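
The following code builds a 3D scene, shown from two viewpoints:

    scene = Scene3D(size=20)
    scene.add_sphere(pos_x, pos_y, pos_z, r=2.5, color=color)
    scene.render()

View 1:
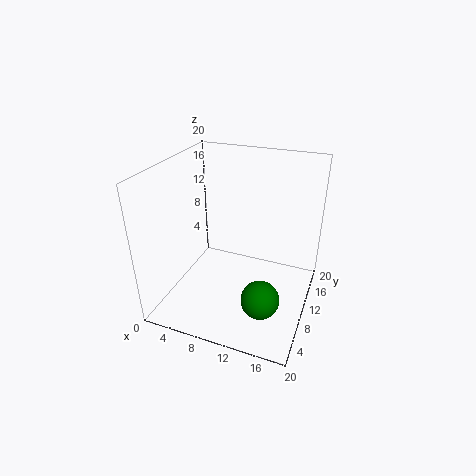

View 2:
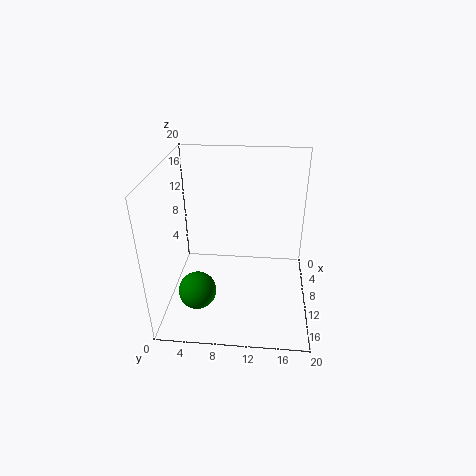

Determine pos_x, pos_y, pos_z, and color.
pos_x = 15; pos_y = 5; pos_z = 4.5; color = 'green'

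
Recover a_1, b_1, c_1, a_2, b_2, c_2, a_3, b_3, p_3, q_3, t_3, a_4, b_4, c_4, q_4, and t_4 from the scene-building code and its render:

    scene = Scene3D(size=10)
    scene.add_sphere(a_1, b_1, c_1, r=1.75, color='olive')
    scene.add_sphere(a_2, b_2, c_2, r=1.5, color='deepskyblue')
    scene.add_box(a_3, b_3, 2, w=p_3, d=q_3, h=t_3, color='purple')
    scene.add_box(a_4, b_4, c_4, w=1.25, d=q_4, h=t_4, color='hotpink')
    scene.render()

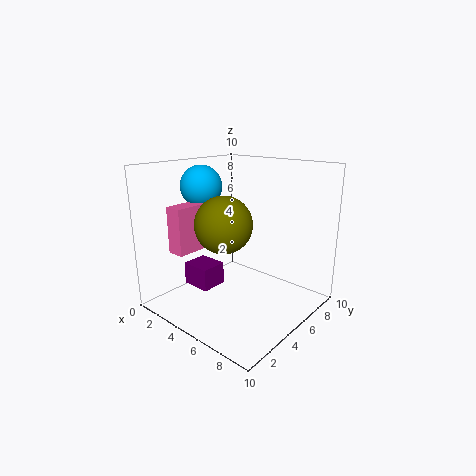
a_1 = 6
b_1 = 2.5
c_1 = 6.75
a_2 = 1.75
b_2 = 4.75
c_2 = 8.25
a_3 = 2.75
b_3 = 2
p_3 = 2
q_3 = 1.75
t_3 = 1.5
a_4 = 1.5
b_4 = 1.75
c_4 = 4
q_4 = 3.5
t_4 = 3.25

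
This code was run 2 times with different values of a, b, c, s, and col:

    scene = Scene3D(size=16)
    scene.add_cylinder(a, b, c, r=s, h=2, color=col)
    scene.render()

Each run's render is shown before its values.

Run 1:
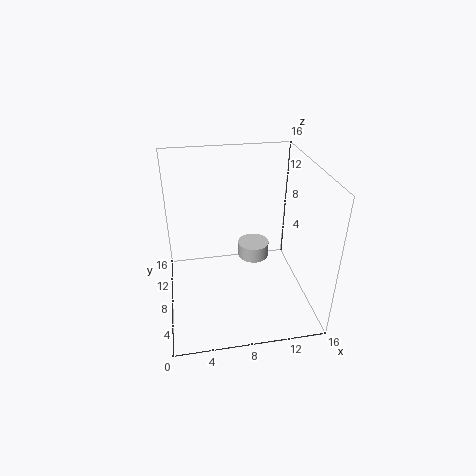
a = 11
b = 13
c = 2
s = 2
col = 'lightgray'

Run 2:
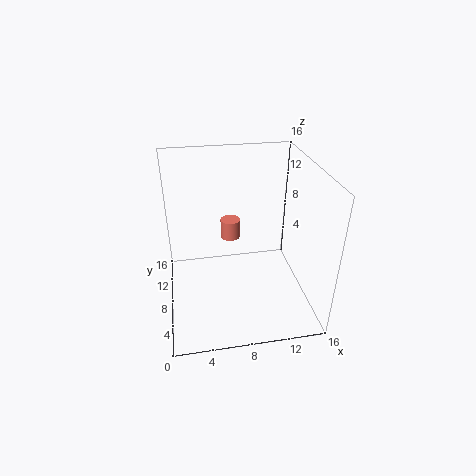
a = 7
b = 7
c = 9
s = 1
col = 'salmon'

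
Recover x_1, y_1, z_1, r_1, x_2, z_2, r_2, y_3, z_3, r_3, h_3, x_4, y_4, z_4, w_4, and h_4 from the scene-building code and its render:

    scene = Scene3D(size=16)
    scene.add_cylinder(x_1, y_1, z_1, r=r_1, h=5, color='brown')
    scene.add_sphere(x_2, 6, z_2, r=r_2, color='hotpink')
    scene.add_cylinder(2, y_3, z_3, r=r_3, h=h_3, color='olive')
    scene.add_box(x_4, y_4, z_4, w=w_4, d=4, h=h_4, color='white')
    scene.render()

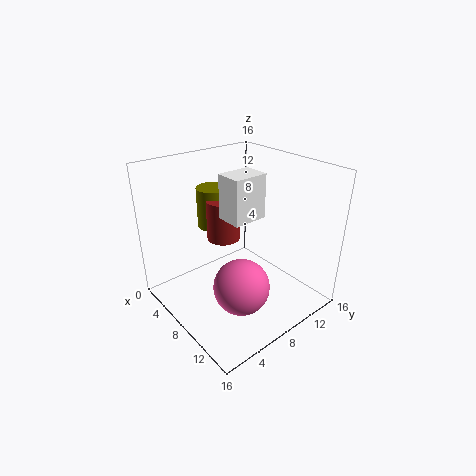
x_1 = 4
y_1 = 9
z_1 = 6
r_1 = 2
x_2 = 11
z_2 = 4
r_2 = 3
y_3 = 9
z_3 = 7
r_3 = 2
h_3 = 5
x_4 = 6
y_4 = 7
z_4 = 10
w_4 = 3
h_4 = 5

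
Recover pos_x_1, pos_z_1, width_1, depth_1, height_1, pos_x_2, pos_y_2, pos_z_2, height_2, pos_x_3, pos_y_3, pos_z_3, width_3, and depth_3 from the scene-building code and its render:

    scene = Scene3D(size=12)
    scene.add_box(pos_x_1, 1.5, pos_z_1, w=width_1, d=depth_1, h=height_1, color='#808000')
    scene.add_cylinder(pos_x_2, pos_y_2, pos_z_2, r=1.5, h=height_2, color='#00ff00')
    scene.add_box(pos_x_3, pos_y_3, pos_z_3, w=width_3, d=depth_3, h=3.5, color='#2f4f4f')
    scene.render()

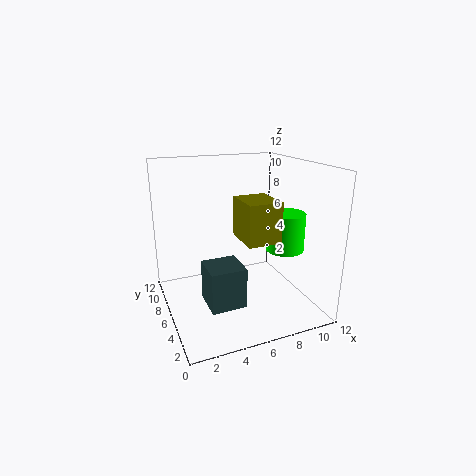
pos_x_1 = 5; pos_z_1 = 7; width_1 = 2.5; depth_1 = 3; height_1 = 3; pos_x_2 = 9; pos_y_2 = 3.5; pos_z_2 = 5.5; height_2 = 3; pos_x_3 = 3; pos_y_3 = 4; pos_z_3 = 0.5; width_3 = 3; depth_3 = 3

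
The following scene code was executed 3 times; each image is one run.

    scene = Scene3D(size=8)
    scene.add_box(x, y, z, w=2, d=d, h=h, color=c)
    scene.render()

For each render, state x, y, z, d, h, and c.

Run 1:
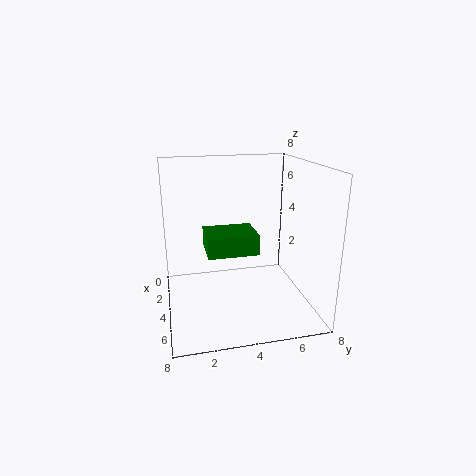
x = 4.5; y = 2; z = 4; d = 2.5; h = 1; c = 'green'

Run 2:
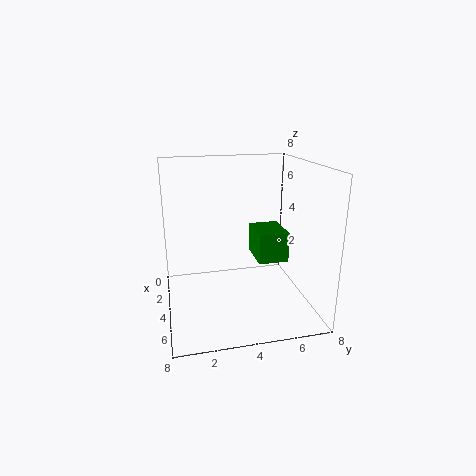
x = 4.5; y = 4.5; z = 3.5; d = 1.5; h = 1.5; c = 'green'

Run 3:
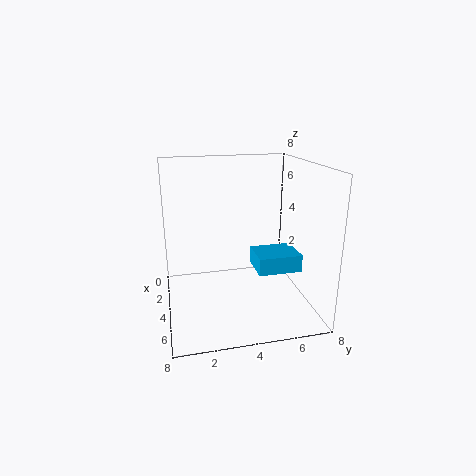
x = 3; y = 5; z = 2; d = 2.5; h = 1; c = 'deepskyblue'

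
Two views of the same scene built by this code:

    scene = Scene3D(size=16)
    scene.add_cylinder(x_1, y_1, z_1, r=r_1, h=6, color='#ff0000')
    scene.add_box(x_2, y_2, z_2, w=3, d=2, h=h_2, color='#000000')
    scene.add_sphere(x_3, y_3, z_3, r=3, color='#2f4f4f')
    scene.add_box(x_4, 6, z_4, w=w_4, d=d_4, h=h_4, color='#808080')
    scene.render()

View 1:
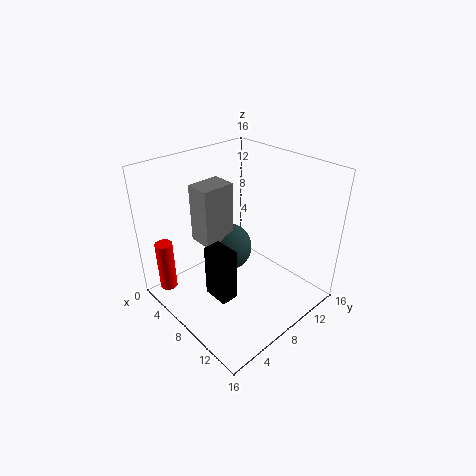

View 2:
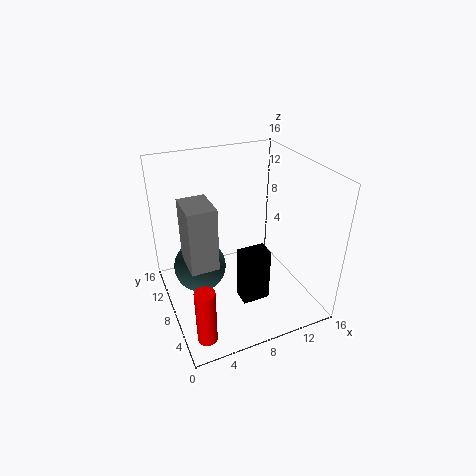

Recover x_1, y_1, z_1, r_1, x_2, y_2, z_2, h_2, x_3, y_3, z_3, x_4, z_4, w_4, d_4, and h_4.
x_1 = 2, y_1 = 2, z_1 = 1, r_1 = 1, x_2 = 7, y_2 = 4, z_2 = 2, h_2 = 6, x_3 = 4, y_3 = 10, z_3 = 4, x_4 = 2, z_4 = 6, w_4 = 3, d_4 = 4, h_4 = 7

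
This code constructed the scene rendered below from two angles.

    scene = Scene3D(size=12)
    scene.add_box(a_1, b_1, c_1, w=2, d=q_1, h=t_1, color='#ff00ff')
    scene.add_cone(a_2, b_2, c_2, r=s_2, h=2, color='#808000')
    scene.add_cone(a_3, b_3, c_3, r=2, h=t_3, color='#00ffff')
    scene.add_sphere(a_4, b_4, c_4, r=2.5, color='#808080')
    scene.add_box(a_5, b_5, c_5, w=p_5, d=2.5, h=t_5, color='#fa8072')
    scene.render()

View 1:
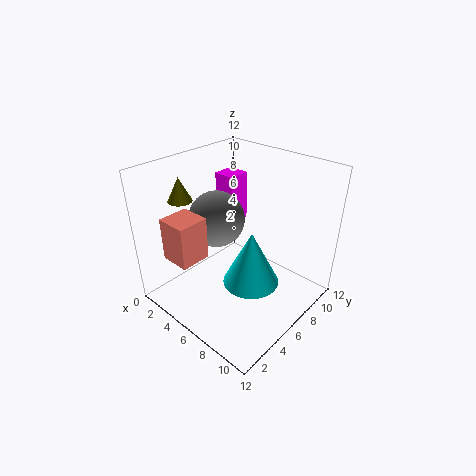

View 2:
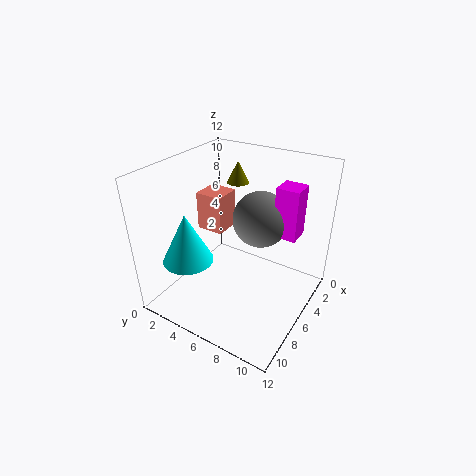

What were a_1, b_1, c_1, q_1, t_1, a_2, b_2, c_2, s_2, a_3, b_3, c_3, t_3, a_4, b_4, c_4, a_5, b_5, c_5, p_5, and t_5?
a_1 = 1.5
b_1 = 8
c_1 = 5.5
q_1 = 2
t_1 = 4.5
a_2 = 2
b_2 = 3.5
c_2 = 9
s_2 = 1
a_3 = 9.5
b_3 = 3.5
c_3 = 5
t_3 = 4
a_4 = 3
b_4 = 6.5
c_4 = 6.5
a_5 = 2.5
b_5 = 1
c_5 = 5
p_5 = 2.5
t_5 = 3.5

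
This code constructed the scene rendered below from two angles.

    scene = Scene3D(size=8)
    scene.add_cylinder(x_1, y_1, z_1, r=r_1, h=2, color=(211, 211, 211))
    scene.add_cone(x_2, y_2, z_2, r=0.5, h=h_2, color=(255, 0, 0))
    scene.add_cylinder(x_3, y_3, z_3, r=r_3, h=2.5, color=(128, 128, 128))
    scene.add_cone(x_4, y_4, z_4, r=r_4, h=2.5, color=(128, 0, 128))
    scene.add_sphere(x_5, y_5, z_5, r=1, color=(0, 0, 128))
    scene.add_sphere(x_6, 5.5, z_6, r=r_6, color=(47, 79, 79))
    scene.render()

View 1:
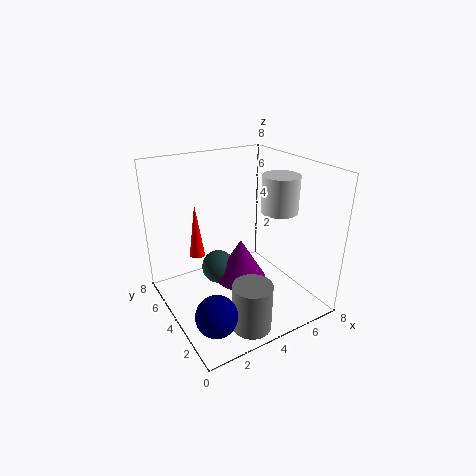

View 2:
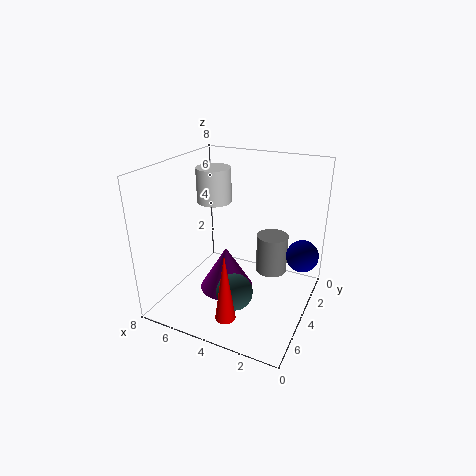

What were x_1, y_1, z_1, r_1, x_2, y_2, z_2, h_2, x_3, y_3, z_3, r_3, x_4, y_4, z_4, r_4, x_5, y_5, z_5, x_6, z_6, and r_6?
x_1 = 6; y_1 = 3; z_1 = 5.5; r_1 = 1; x_2 = 3; y_2 = 7.5; z_2 = 1.5; h_2 = 3.5; x_3 = 3; y_3 = 1; z_3 = 0.5; r_3 = 1; x_4 = 4.5; y_4 = 4.5; z_4 = 1; r_4 = 1.5; x_5 = 1; y_5 = 1; z_5 = 2; x_6 = 3.5; z_6 = 1.5; r_6 = 1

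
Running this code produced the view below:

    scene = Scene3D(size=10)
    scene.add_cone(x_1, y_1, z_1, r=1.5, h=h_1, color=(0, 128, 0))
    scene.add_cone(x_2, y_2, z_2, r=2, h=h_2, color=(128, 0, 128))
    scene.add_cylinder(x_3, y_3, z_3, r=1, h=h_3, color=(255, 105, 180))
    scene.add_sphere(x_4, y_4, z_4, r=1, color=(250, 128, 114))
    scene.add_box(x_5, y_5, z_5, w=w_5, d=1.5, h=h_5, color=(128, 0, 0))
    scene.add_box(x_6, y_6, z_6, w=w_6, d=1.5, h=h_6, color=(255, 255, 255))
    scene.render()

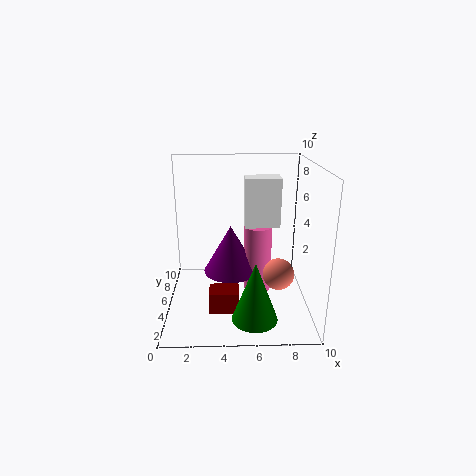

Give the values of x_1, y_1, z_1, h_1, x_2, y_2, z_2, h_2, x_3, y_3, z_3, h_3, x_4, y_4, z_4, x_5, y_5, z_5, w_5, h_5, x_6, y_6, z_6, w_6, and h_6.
x_1 = 6; y_1 = 2; z_1 = 0.5; h_1 = 4; x_2 = 4.5; y_2 = 6; z_2 = 2; h_2 = 3.5; x_3 = 6.5; y_3 = 6; z_3 = 0.5; h_3 = 5; x_4 = 7.5; y_4 = 2.5; z_4 = 3.5; x_5 = 3; y_5 = 2.5; z_5 = 0.5; w_5 = 2; h_5 = 1.5; x_6 = 5.5; y_6 = 5.5; z_6 = 5.5; w_6 = 2.5; h_6 = 3.5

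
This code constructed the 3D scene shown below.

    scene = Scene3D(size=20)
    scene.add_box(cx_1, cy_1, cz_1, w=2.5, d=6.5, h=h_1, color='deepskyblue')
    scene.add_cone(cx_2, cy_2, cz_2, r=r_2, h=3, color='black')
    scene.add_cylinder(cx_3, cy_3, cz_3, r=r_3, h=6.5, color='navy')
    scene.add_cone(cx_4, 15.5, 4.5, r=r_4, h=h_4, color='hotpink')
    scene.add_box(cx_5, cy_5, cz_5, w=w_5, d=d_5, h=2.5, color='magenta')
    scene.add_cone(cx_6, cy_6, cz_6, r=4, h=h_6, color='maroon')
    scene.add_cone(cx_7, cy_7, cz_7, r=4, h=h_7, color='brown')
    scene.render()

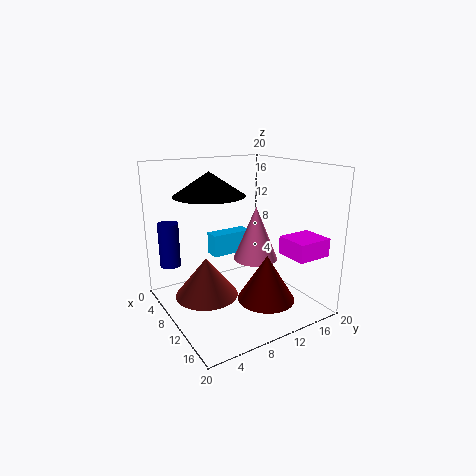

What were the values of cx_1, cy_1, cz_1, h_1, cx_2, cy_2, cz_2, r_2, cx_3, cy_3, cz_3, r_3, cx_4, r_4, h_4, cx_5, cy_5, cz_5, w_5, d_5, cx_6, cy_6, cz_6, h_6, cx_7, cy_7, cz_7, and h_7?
cx_1 = 1.5, cy_1 = 9.5, cz_1 = 5, h_1 = 3.5, cx_2 = 10.5, cy_2 = 5.5, cz_2 = 16.5, r_2 = 4.5, cx_3 = 3, cy_3 = 2.5, cz_3 = 5, r_3 = 1.5, cx_4 = 6.5, r_4 = 3.5, h_4 = 8.5, cx_5 = 13.5, cy_5 = 14.5, cz_5 = 8, w_5 = 4.5, d_5 = 5, cx_6 = 13.5, cy_6 = 12.5, cz_6 = 1.5, h_6 = 6.5, cx_7 = 12, cy_7 = 4, cz_7 = 4, h_7 = 5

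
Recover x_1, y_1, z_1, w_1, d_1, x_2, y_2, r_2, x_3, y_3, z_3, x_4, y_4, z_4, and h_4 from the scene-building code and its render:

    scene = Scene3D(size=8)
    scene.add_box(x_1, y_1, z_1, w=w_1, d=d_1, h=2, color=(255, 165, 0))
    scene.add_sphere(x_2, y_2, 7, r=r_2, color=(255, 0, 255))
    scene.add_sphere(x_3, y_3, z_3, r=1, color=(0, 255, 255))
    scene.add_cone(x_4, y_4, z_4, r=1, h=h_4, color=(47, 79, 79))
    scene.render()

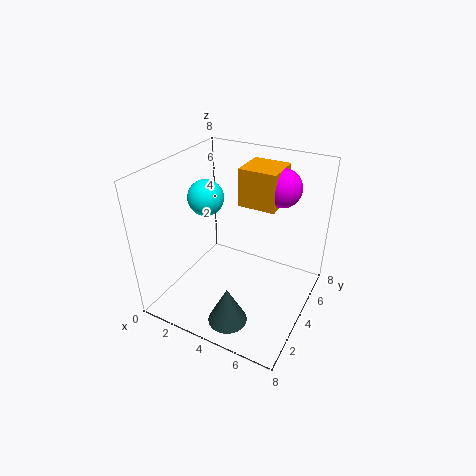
x_1 = 4, y_1 = 4, z_1 = 6, w_1 = 2, d_1 = 2, x_2 = 6, y_2 = 5, r_2 = 1, x_3 = 2, y_3 = 4, z_3 = 6, x_4 = 5, y_4 = 1, z_4 = 1, h_4 = 2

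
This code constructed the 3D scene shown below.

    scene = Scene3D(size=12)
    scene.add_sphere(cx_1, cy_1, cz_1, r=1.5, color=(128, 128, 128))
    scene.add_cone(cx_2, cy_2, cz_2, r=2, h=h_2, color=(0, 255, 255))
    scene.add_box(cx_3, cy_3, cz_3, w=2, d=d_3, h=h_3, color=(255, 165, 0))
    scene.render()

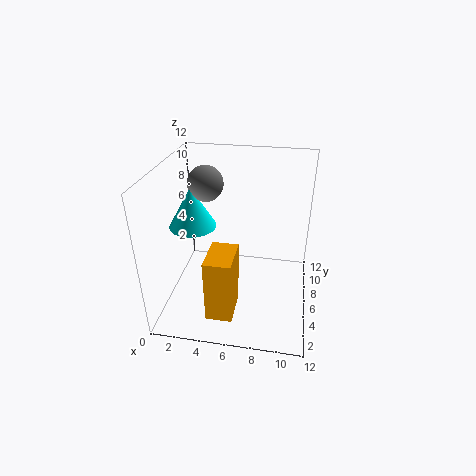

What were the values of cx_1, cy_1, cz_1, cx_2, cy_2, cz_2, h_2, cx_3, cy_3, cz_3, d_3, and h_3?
cx_1 = 3, cy_1 = 7.5, cz_1 = 10, cx_2 = 2, cy_2 = 6.5, cz_2 = 6.5, h_2 = 3.5, cx_3 = 4.5, cy_3 = 0.5, cz_3 = 2, d_3 = 3, h_3 = 5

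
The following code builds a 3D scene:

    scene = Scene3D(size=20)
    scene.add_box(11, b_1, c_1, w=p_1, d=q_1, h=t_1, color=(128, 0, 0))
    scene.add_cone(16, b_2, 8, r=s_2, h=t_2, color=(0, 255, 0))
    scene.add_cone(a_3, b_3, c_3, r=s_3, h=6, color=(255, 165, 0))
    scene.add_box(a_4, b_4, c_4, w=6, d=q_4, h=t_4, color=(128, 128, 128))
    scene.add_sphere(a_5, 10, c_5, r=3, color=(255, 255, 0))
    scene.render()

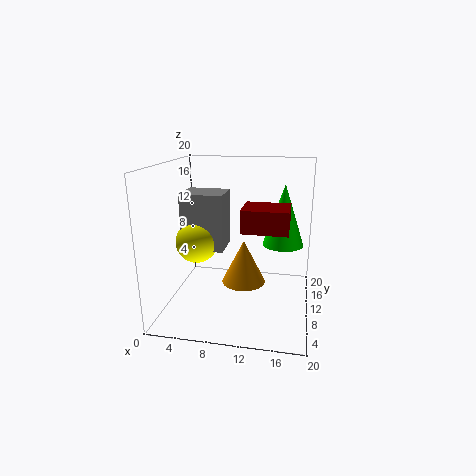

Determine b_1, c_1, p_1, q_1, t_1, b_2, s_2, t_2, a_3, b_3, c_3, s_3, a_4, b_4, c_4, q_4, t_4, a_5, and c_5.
b_1 = 6; c_1 = 12; p_1 = 6; q_1 = 5; t_1 = 3; b_2 = 14; s_2 = 3; t_2 = 9; a_3 = 11; b_3 = 9; c_3 = 4; s_3 = 3; a_4 = 2; b_4 = 9; c_4 = 8; q_4 = 5; t_4 = 8; a_5 = 4; c_5 = 9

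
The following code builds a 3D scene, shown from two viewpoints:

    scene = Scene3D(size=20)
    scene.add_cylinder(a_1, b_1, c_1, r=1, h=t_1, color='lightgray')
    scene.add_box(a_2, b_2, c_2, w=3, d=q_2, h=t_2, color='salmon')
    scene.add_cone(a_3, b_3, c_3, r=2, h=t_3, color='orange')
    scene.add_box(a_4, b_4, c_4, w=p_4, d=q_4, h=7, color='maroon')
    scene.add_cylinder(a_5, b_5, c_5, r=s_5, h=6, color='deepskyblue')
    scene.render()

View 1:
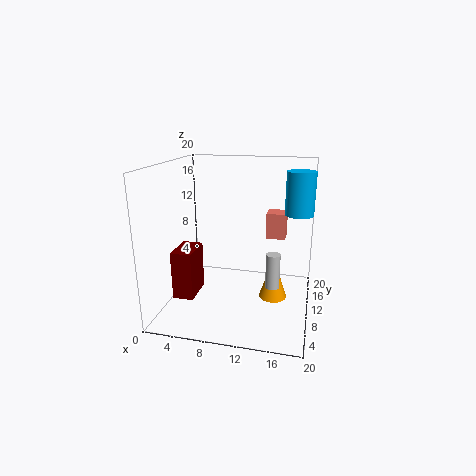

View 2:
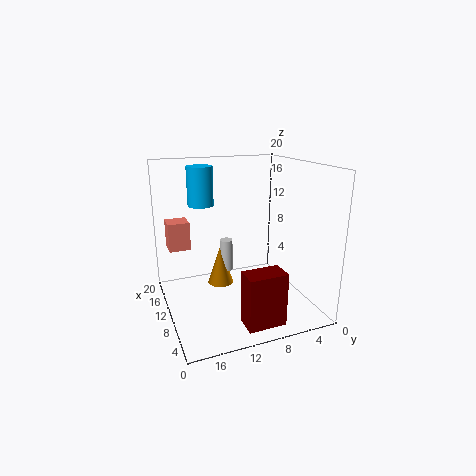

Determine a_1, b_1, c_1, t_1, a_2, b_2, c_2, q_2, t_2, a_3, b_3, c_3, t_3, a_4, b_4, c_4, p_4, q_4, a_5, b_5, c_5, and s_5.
a_1 = 15, b_1 = 10, c_1 = 3, t_1 = 5, a_2 = 13, b_2 = 16, c_2 = 8, q_2 = 3, t_2 = 4, a_3 = 15, b_3 = 11, c_3 = 1, t_3 = 6, a_4 = 1, b_4 = 7, c_4 = 1, p_4 = 3, q_4 = 5, a_5 = 18, b_5 = 13, c_5 = 13, s_5 = 2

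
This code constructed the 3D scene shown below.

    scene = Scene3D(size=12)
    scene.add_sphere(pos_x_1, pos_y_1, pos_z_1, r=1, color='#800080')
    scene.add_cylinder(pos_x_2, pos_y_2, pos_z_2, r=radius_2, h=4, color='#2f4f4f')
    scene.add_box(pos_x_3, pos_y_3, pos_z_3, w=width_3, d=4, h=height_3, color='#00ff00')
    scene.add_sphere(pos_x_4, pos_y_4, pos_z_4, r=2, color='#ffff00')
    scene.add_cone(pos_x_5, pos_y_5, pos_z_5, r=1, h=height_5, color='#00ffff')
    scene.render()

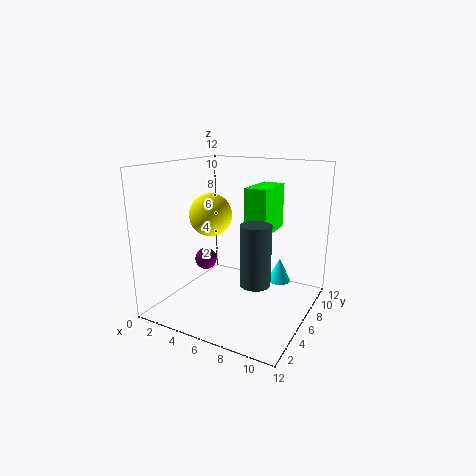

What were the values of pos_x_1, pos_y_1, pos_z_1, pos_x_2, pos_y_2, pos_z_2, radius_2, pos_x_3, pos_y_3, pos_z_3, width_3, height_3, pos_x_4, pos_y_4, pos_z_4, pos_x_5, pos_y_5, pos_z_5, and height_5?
pos_x_1 = 2; pos_y_1 = 7; pos_z_1 = 3; pos_x_2 = 10; pos_y_2 = 1; pos_z_2 = 5; radius_2 = 1; pos_x_3 = 6; pos_y_3 = 7; pos_z_3 = 6; width_3 = 2; height_3 = 4; pos_x_4 = 2; pos_y_4 = 8; pos_z_4 = 7; pos_x_5 = 9; pos_y_5 = 8; pos_z_5 = 2; height_5 = 2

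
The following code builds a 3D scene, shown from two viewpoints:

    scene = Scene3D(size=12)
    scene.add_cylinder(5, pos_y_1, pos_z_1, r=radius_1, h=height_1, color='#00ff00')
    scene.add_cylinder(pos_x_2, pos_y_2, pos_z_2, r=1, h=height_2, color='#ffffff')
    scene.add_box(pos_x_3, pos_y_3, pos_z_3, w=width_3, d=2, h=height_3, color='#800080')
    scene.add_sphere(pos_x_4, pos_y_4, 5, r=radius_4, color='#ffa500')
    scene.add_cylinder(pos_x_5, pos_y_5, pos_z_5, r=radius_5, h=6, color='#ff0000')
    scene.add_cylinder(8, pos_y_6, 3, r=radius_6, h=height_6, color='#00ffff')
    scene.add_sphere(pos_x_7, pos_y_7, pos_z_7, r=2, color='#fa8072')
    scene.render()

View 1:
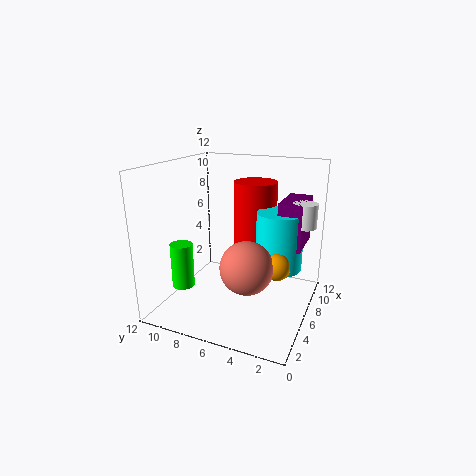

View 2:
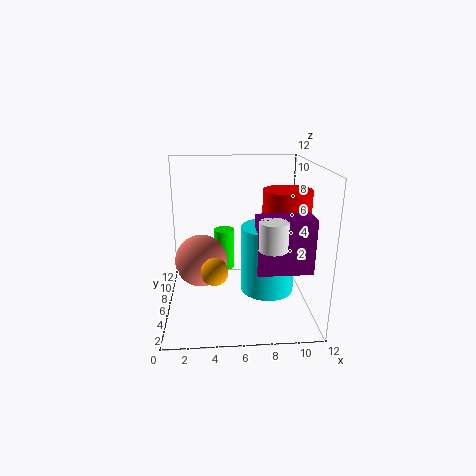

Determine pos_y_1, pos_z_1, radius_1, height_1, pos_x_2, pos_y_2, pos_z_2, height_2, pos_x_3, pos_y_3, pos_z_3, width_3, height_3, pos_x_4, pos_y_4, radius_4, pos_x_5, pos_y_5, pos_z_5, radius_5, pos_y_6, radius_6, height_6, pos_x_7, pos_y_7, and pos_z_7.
pos_y_1 = 11, pos_z_1 = 1, radius_1 = 1, height_1 = 4, pos_x_2 = 8, pos_y_2 = 1, pos_z_2 = 7, height_2 = 2, pos_x_3 = 7, pos_y_3 = 1, pos_z_3 = 5, width_3 = 4, height_3 = 4, pos_x_4 = 4, pos_y_4 = 2, radius_4 = 1, pos_x_5 = 10, pos_y_5 = 6, pos_z_5 = 4, radius_5 = 2, pos_y_6 = 3, radius_6 = 2, height_6 = 5, pos_x_7 = 3, pos_y_7 = 4, pos_z_7 = 5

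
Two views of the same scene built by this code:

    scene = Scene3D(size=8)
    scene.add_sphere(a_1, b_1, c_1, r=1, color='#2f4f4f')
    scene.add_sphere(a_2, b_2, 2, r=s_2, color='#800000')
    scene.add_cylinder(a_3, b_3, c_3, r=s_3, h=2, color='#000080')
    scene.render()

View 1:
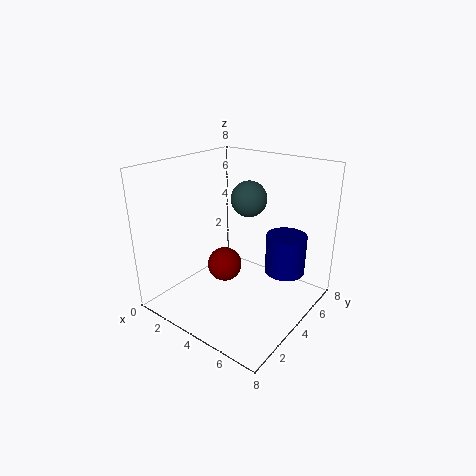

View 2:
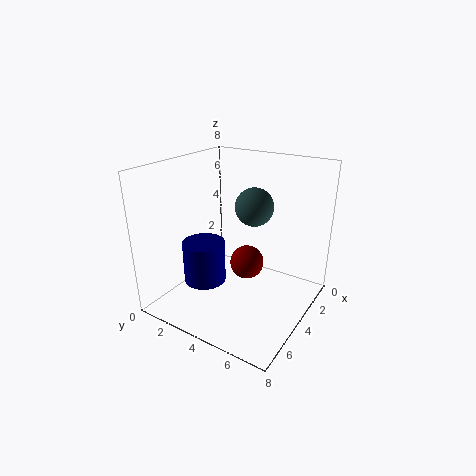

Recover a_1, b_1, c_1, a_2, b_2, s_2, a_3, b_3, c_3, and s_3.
a_1 = 4, b_1 = 5, c_1 = 6, a_2 = 3, b_2 = 4, s_2 = 1, a_3 = 7, b_3 = 4, c_3 = 3, s_3 = 1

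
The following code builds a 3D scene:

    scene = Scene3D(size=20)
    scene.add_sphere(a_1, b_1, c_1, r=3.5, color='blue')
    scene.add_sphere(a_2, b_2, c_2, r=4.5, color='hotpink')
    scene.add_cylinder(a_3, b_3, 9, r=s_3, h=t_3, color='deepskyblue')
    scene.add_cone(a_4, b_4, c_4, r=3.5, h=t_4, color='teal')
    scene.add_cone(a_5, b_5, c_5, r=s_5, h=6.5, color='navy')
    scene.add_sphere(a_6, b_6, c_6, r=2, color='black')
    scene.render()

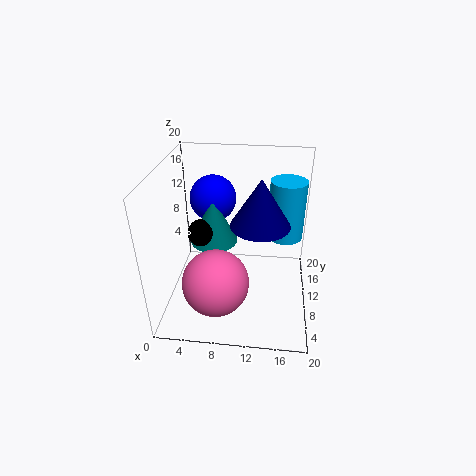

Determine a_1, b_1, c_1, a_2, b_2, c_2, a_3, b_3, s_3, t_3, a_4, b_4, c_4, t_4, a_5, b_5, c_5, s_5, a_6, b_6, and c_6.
a_1 = 5.5; b_1 = 16; c_1 = 13; a_2 = 7.5; b_2 = 5.5; c_2 = 5.5; a_3 = 16.5; b_3 = 13; s_3 = 2.5; t_3 = 8.5; a_4 = 6; b_4 = 13; c_4 = 7.5; t_4 = 7; a_5 = 13; b_5 = 9.5; c_5 = 12.5; s_5 = 4; a_6 = 4.5; b_6 = 11.5; c_6 = 9.5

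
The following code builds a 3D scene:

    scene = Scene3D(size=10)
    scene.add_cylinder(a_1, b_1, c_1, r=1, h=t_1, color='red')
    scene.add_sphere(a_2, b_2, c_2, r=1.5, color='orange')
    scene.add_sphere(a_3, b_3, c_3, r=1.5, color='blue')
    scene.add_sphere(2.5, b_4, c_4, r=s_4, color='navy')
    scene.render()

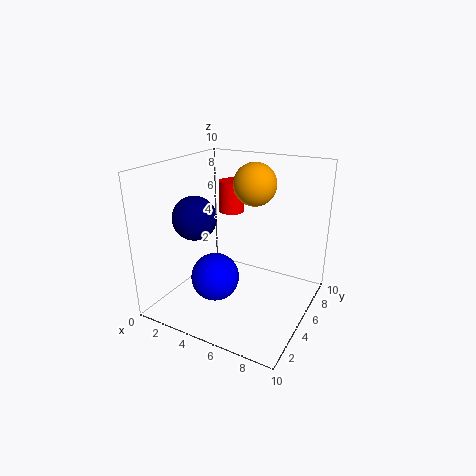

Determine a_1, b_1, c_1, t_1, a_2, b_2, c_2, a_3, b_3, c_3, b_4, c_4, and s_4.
a_1 = 2.5
b_1 = 8.5
c_1 = 5.5
t_1 = 2.5
a_2 = 5.5
b_2 = 6.5
c_2 = 8.5
a_3 = 5
b_3 = 2
c_3 = 3.5
b_4 = 3.5
c_4 = 6.5
s_4 = 1.5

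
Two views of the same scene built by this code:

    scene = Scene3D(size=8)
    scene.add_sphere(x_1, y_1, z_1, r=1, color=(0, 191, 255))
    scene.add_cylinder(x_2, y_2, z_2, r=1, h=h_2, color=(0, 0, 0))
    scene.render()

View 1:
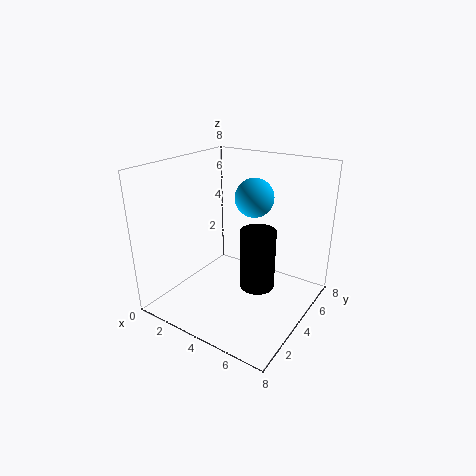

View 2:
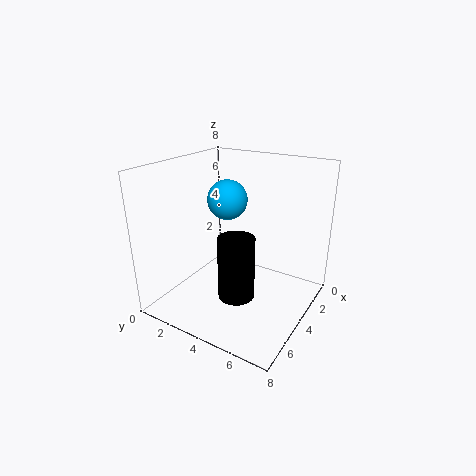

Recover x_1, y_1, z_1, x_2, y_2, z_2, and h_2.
x_1 = 5; y_1 = 4; z_1 = 6.5; x_2 = 5; y_2 = 4.5; z_2 = 1; h_2 = 3.5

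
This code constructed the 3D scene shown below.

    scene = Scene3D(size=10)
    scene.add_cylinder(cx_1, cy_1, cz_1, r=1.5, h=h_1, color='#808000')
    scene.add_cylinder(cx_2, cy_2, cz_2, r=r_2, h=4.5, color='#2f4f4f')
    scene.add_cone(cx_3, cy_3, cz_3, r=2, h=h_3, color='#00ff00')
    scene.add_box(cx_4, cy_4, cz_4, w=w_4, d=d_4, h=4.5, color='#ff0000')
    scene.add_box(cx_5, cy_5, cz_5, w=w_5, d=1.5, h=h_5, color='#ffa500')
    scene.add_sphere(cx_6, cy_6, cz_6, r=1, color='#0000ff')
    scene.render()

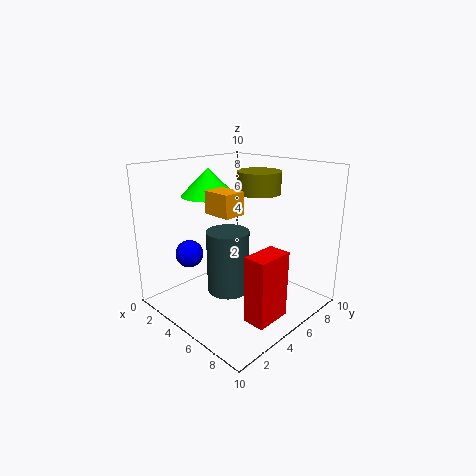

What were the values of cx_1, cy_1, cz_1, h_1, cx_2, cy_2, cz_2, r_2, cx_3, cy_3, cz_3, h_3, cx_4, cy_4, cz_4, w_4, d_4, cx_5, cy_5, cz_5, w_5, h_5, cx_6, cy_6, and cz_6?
cx_1 = 5.5; cy_1 = 6.5; cz_1 = 8; h_1 = 1.5; cx_2 = 4.5; cy_2 = 4.5; cz_2 = 1; r_2 = 1.5; cx_3 = 2; cy_3 = 5; cz_3 = 7.5; h_3 = 2; cx_4 = 7.5; cy_4 = 3; cz_4 = 0.5; w_4 = 1.5; d_4 = 2.5; cx_5 = 4; cy_5 = 3; cz_5 = 7; w_5 = 2; h_5 = 1.5; cx_6 = 2; cy_6 = 3; cz_6 = 3.5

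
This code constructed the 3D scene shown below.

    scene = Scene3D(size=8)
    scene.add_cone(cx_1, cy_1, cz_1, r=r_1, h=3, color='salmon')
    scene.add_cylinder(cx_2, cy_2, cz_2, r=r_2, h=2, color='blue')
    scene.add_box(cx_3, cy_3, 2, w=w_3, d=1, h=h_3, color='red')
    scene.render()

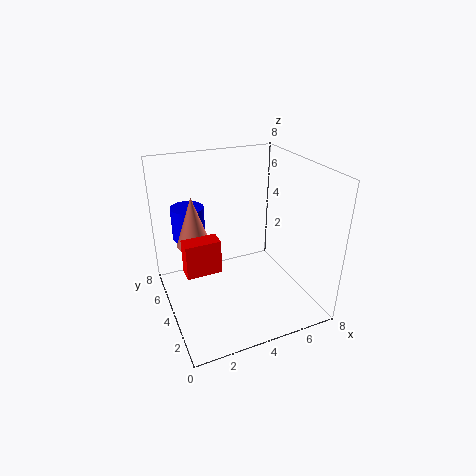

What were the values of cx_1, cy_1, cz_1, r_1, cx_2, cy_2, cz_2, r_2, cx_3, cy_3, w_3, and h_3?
cx_1 = 2
cy_1 = 6
cz_1 = 3
r_1 = 1
cx_2 = 2
cy_2 = 7
cz_2 = 3
r_2 = 1
cx_3 = 1
cy_3 = 4
w_3 = 2
h_3 = 2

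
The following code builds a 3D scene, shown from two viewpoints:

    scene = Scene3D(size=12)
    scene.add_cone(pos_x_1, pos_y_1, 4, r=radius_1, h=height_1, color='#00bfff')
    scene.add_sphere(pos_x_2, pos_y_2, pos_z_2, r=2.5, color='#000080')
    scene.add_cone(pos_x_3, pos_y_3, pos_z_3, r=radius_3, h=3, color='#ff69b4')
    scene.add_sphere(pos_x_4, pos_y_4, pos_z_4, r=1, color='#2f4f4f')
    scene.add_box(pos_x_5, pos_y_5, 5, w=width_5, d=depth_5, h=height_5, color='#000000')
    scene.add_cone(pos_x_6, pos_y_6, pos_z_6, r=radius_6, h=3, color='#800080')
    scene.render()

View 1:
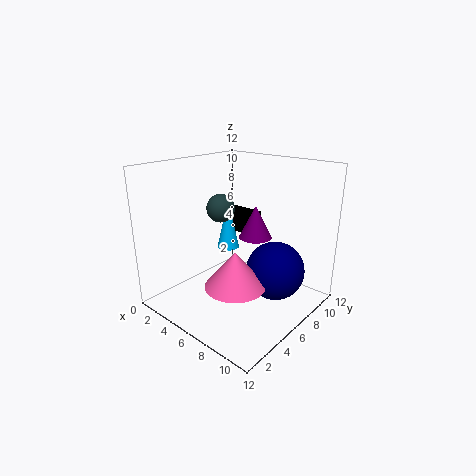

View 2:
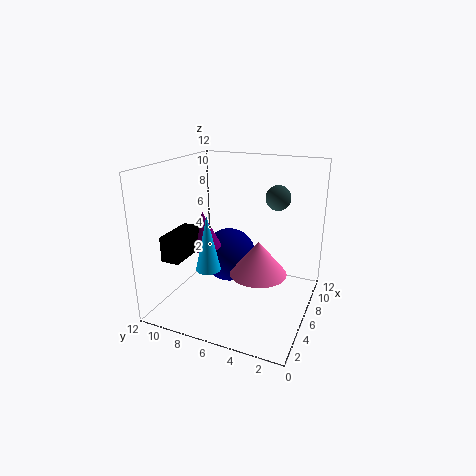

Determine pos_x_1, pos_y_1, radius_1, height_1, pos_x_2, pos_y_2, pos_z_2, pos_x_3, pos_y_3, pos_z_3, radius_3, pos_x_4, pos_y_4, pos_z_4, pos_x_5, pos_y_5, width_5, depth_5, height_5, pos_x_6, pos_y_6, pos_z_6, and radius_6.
pos_x_1 = 3.5
pos_y_1 = 7.5
radius_1 = 1
height_1 = 4.5
pos_x_2 = 8.5
pos_y_2 = 8
pos_z_2 = 3
pos_x_3 = 7
pos_y_3 = 4.5
pos_z_3 = 2.5
radius_3 = 2.5
pos_x_4 = 7
pos_y_4 = 3
pos_z_4 = 9.5
pos_x_5 = 1.5
pos_y_5 = 9
width_5 = 3.5
depth_5 = 1.5
height_5 = 2
pos_x_6 = 5.5
pos_y_6 = 9
pos_z_6 = 5
radius_6 = 1.5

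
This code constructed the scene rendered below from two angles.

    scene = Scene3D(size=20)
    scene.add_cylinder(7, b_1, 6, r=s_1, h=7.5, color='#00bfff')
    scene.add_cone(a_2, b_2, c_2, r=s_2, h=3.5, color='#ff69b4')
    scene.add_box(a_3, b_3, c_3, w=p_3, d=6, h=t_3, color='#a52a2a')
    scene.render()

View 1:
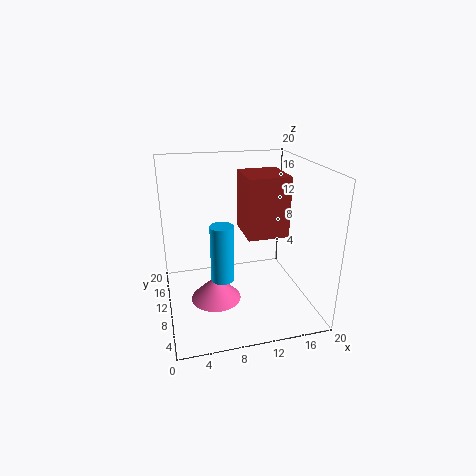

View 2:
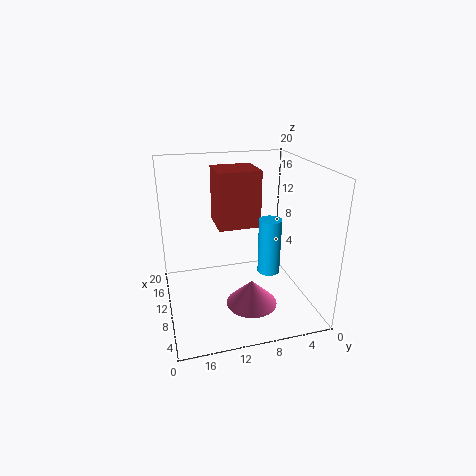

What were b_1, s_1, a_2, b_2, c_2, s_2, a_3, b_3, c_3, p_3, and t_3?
b_1 = 6.5
s_1 = 1.5
a_2 = 6.5
b_2 = 9
c_2 = 1.5
s_2 = 3.5
a_3 = 10.5
b_3 = 6.5
c_3 = 11
p_3 = 5.5
t_3 = 8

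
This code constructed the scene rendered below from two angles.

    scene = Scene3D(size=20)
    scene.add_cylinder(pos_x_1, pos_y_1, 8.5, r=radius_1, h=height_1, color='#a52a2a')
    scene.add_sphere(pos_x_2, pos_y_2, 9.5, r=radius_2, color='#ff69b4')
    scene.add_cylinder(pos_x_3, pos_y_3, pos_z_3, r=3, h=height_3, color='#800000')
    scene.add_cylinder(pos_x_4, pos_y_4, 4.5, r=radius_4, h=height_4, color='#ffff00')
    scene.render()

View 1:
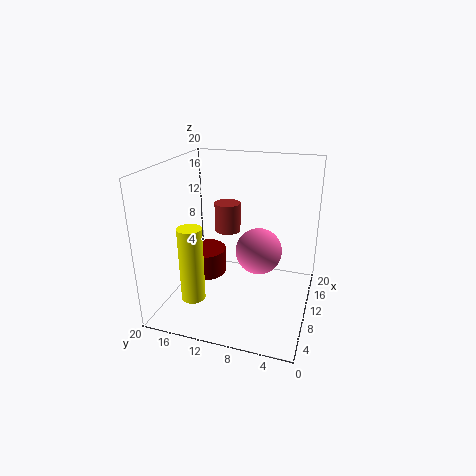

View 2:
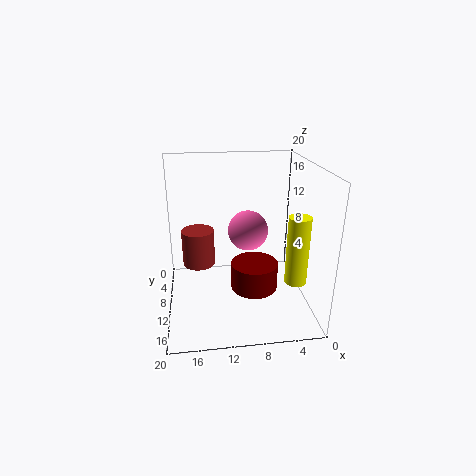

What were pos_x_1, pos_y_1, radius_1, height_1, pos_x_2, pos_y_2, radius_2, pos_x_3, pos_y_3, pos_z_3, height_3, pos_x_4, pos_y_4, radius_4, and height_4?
pos_x_1 = 15.5
pos_y_1 = 13.5
radius_1 = 2
height_1 = 4.5
pos_x_2 = 8
pos_y_2 = 6.5
radius_2 = 3
pos_x_3 = 8.5
pos_y_3 = 14.5
pos_z_3 = 5
height_3 = 3.5
pos_x_4 = 2.5
pos_y_4 = 13.5
radius_4 = 1.5
height_4 = 9.5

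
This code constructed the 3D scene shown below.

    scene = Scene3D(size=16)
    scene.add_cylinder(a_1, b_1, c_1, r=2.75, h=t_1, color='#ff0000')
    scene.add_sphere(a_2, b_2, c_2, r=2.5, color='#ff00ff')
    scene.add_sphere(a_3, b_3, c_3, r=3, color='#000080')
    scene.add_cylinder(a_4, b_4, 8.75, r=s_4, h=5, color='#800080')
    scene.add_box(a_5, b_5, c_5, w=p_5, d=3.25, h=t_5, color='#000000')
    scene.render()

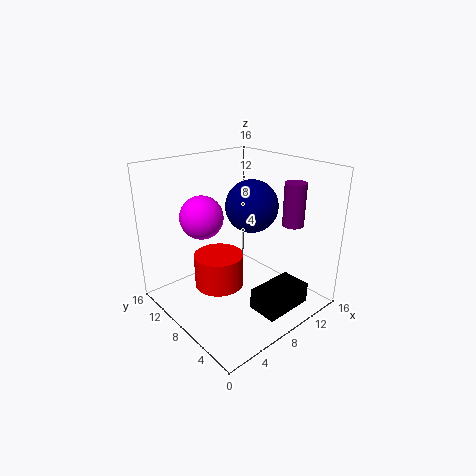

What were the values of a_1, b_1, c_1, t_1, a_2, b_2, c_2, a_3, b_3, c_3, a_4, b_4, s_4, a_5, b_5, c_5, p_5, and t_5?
a_1 = 6, b_1 = 9, c_1 = 2.5, t_1 = 3.75, a_2 = 6, b_2 = 12, c_2 = 9.75, a_3 = 10.5, b_3 = 8.5, c_3 = 11, a_4 = 14, b_4 = 5.25, s_4 = 1.25, a_5 = 6.5, b_5 = 1, c_5 = 1.5, p_5 = 5.5, t_5 = 2.25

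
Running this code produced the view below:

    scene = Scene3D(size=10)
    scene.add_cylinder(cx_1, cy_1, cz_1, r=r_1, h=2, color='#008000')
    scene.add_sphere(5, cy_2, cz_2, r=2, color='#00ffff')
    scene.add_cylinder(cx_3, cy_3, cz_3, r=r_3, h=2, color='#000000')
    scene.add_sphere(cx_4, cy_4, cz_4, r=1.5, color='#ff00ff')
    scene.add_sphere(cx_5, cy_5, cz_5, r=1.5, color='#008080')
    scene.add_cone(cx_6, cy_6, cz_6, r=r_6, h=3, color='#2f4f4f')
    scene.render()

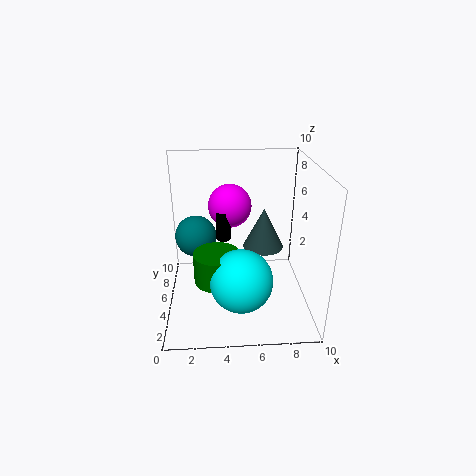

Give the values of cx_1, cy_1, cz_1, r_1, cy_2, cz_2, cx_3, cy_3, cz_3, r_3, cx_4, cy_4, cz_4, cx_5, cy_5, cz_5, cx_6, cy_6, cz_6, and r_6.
cx_1 = 3.5; cy_1 = 3; cz_1 = 3; r_1 = 1.5; cy_2 = 2; cz_2 = 3.5; cx_3 = 4; cy_3 = 5; cz_3 = 5; r_3 = 0.5; cx_4 = 4.5; cy_4 = 6; cz_4 = 7; cx_5 = 2; cy_5 = 6.5; cz_5 = 4.5; cx_6 = 7; cy_6 = 6.5; cz_6 = 3.5; r_6 = 1.5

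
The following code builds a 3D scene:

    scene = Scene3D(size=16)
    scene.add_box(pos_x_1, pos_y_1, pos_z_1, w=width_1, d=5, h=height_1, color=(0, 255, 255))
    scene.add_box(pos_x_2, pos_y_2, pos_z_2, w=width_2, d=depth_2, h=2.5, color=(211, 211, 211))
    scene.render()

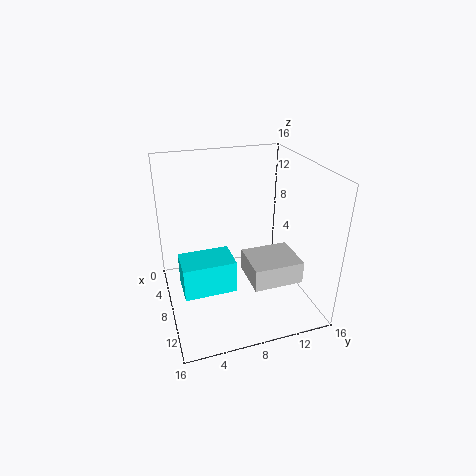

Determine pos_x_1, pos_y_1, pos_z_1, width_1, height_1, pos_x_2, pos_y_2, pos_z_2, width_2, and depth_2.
pos_x_1 = 10.5; pos_y_1 = 1; pos_z_1 = 5.5; width_1 = 3.25; height_1 = 3.25; pos_x_2 = 7.75; pos_y_2 = 8.5; pos_z_2 = 3.75; width_2 = 4.75; depth_2 = 5.5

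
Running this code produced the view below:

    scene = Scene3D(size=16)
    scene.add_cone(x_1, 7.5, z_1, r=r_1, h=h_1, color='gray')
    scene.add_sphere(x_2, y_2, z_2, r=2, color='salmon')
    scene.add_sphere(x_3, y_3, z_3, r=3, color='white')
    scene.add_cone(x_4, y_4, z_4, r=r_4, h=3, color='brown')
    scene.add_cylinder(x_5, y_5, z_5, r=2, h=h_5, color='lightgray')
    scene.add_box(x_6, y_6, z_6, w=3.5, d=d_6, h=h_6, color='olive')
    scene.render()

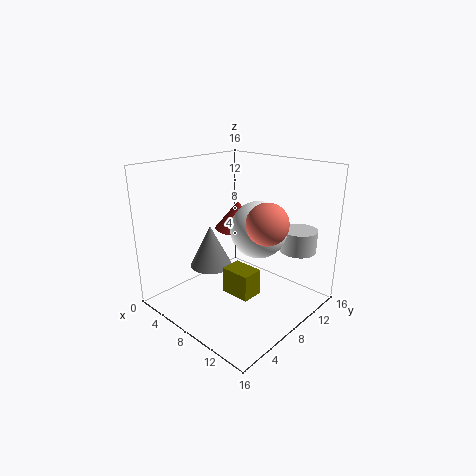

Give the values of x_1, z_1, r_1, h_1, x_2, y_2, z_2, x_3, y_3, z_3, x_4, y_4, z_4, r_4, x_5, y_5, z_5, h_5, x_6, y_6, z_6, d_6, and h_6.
x_1 = 4
z_1 = 3.5
r_1 = 2.5
h_1 = 5
x_2 = 13.5
y_2 = 6
z_2 = 11.5
x_3 = 10.5
y_3 = 8.5
z_3 = 9.5
x_4 = 7.5
y_4 = 8.5
z_4 = 9
r_4 = 2.5
x_5 = 13
y_5 = 12.5
z_5 = 6.5
h_5 = 2.5
x_6 = 7
y_6 = 6.5
z_6 = 1.5
d_6 = 2.5
h_6 = 3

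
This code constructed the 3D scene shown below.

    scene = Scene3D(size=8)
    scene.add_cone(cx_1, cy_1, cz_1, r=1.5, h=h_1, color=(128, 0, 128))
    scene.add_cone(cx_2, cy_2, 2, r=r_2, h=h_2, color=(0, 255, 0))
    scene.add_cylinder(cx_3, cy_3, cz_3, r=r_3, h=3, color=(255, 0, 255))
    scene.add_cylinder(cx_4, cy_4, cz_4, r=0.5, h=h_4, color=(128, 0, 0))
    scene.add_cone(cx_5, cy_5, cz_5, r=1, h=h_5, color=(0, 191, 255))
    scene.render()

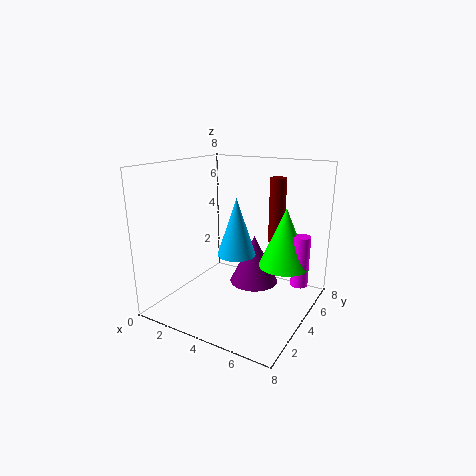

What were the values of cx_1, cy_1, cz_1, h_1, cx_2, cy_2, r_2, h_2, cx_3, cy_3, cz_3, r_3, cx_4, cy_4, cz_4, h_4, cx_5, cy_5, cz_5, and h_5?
cx_1 = 4
cy_1 = 6
cz_1 = 0.5
h_1 = 3
cx_2 = 6
cy_2 = 6
r_2 = 1.5
h_2 = 3.5
cx_3 = 7
cy_3 = 6
cz_3 = 1
r_3 = 0.5
cx_4 = 5
cy_4 = 7
cz_4 = 3
h_4 = 4
cx_5 = 4.5
cy_5 = 3
cz_5 = 3.5
h_5 = 3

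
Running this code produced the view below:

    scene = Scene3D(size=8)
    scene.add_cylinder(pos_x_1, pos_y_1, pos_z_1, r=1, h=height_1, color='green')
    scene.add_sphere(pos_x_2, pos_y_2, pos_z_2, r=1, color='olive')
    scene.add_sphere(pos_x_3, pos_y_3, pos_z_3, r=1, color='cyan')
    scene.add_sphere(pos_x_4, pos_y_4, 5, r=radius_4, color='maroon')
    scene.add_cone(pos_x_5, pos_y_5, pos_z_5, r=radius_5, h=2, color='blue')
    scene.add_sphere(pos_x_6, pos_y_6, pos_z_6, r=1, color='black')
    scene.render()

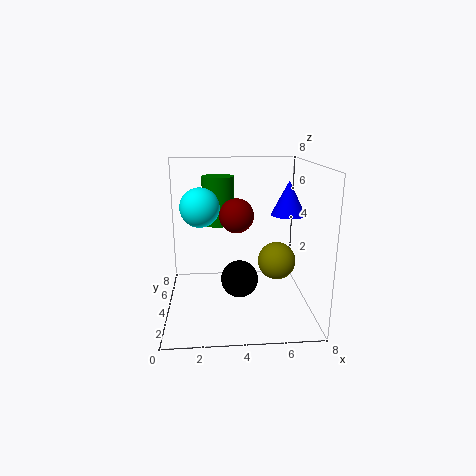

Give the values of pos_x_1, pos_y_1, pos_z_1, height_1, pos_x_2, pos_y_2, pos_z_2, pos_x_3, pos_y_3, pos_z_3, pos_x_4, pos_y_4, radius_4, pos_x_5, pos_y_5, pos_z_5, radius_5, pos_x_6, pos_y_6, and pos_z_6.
pos_x_1 = 3; pos_y_1 = 7; pos_z_1 = 4; height_1 = 3; pos_x_2 = 6; pos_y_2 = 3; pos_z_2 = 3; pos_x_3 = 2; pos_y_3 = 3; pos_z_3 = 6; pos_x_4 = 4; pos_y_4 = 5; radius_4 = 1; pos_x_5 = 7; pos_y_5 = 5; pos_z_5 = 5; radius_5 = 1; pos_x_6 = 4; pos_y_6 = 3; pos_z_6 = 2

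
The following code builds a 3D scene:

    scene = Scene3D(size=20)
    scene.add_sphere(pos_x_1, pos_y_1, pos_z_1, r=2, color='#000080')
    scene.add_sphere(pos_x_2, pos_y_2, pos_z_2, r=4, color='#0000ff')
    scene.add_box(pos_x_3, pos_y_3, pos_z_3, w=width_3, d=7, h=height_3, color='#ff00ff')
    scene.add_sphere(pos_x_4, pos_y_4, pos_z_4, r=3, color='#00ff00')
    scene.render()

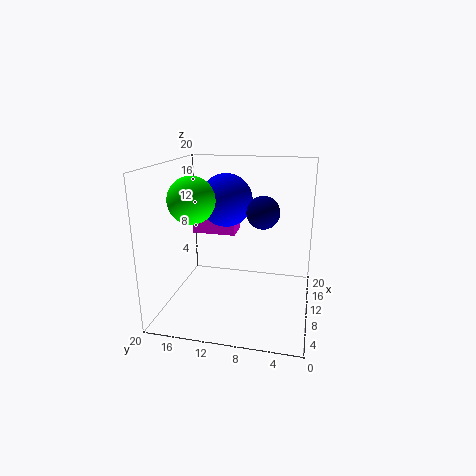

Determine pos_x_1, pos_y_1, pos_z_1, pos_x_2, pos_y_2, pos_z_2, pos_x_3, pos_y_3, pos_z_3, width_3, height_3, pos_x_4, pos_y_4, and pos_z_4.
pos_x_1 = 6
pos_y_1 = 6
pos_z_1 = 15
pos_x_2 = 15
pos_y_2 = 13
pos_z_2 = 14
pos_x_3 = 16
pos_y_3 = 12
pos_z_3 = 8
width_3 = 4
height_3 = 3
pos_x_4 = 6
pos_y_4 = 15
pos_z_4 = 16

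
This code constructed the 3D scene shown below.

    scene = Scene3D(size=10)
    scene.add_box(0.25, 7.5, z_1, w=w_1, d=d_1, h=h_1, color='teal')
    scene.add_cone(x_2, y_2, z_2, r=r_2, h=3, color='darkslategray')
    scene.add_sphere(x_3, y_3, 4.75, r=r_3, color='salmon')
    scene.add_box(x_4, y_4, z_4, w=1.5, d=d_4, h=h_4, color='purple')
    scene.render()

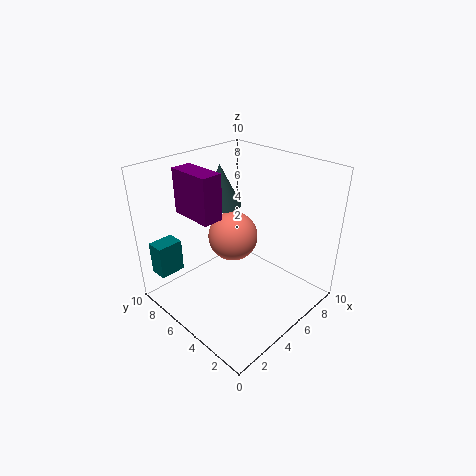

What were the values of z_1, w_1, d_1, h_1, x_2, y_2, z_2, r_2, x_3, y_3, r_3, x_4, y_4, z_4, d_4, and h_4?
z_1 = 2.75
w_1 = 1.75
d_1 = 1.25
h_1 = 2.25
x_2 = 5.75
y_2 = 7.5
z_2 = 6.5
r_2 = 1.5
x_3 = 5.25
y_3 = 5.75
r_3 = 1.75
x_4 = 3
y_4 = 6
z_4 = 6.25
d_4 = 3.25
h_4 = 3.25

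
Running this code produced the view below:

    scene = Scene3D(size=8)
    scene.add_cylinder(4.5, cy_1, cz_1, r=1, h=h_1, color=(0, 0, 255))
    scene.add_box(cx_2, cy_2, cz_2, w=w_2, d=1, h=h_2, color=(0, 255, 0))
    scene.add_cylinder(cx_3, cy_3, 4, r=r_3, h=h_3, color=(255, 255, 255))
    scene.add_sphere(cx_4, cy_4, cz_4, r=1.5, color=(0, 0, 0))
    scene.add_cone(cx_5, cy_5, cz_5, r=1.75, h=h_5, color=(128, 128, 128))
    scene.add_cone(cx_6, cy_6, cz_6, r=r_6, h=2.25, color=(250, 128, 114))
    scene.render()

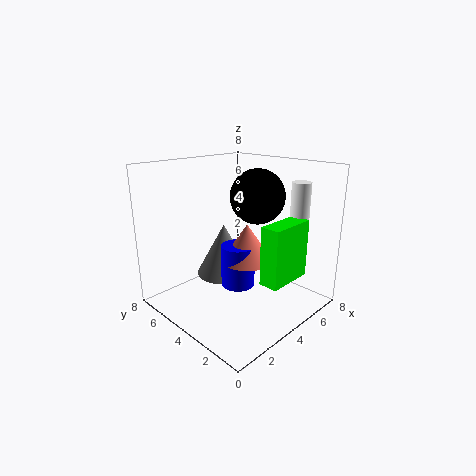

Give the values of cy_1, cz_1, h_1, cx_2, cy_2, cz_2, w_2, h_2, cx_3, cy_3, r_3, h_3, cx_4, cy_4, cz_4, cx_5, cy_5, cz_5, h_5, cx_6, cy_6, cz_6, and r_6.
cy_1 = 4.5, cz_1 = 0.75, h_1 = 2.5, cx_2 = 3, cy_2 = 0.5, cz_2 = 2.5, w_2 = 2.5, h_2 = 3, cx_3 = 5.75, cy_3 = 1.25, r_3 = 0.5, h_3 = 3.25, cx_4 = 5, cy_4 = 3.5, cz_4 = 6.25, cx_5 = 5, cy_5 = 6.25, cz_5 = 0.75, h_5 = 3.25, cx_6 = 5, cy_6 = 4.25, cz_6 = 2.25, r_6 = 1.5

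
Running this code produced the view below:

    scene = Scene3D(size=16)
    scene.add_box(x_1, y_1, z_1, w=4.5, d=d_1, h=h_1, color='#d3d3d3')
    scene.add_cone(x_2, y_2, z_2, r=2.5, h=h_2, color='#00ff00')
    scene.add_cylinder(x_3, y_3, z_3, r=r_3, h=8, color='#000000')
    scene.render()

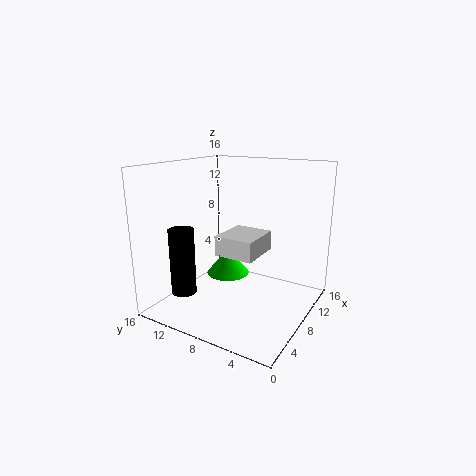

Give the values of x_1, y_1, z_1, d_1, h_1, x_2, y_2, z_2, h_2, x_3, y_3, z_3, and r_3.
x_1 = 3.5
y_1 = 4
z_1 = 7.5
d_1 = 4
h_1 = 2
x_2 = 9
y_2 = 10
z_2 = 3
h_2 = 3
x_3 = 6
y_3 = 14.5
z_3 = 0.5
r_3 = 1.5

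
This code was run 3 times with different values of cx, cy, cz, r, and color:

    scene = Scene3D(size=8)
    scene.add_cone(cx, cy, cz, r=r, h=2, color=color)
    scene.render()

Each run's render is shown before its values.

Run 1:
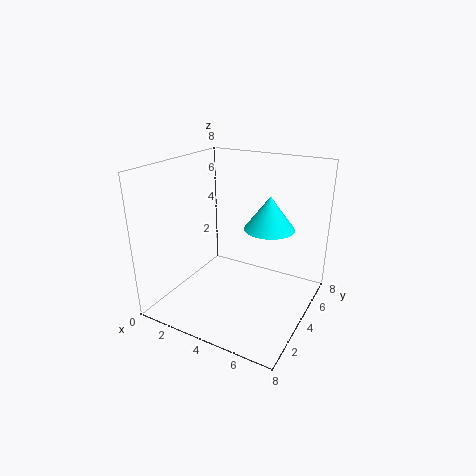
cx = 5; cy = 6; cz = 4; r = 1.5; color = 'cyan'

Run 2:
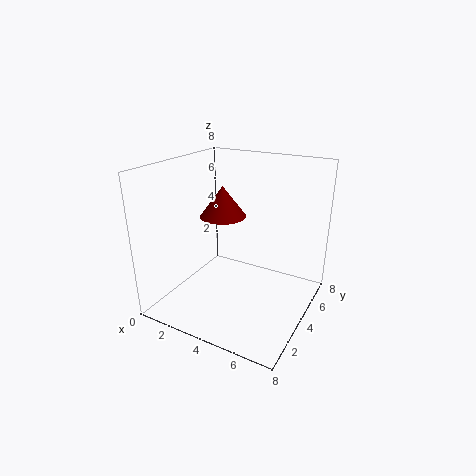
cx = 1.5; cy = 6.5; cz = 4; r = 1.5; color = 'maroon'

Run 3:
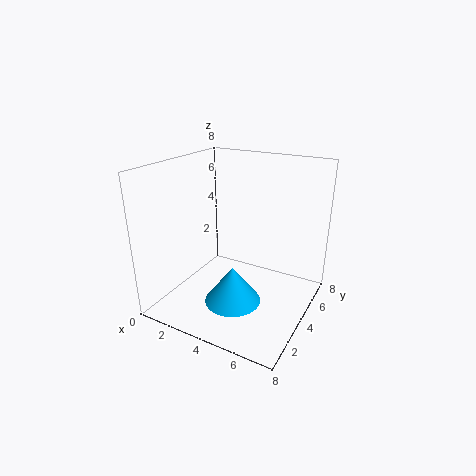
cx = 4.5; cy = 2.5; cz = 1; r = 1.5; color = 'deepskyblue'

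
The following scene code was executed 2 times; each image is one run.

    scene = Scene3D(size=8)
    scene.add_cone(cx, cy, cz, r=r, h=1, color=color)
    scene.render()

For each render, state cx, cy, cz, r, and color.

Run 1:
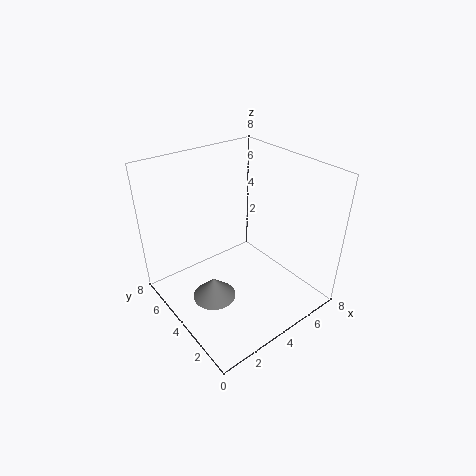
cx = 1; cy = 2; cz = 3; r = 1; color = 'gray'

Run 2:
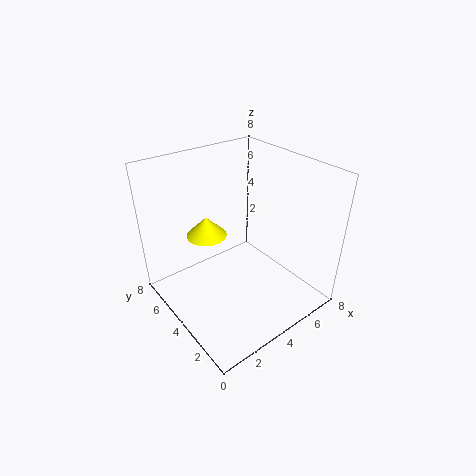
cx = 2; cy = 4; cz = 5; r = 1; color = 'yellow'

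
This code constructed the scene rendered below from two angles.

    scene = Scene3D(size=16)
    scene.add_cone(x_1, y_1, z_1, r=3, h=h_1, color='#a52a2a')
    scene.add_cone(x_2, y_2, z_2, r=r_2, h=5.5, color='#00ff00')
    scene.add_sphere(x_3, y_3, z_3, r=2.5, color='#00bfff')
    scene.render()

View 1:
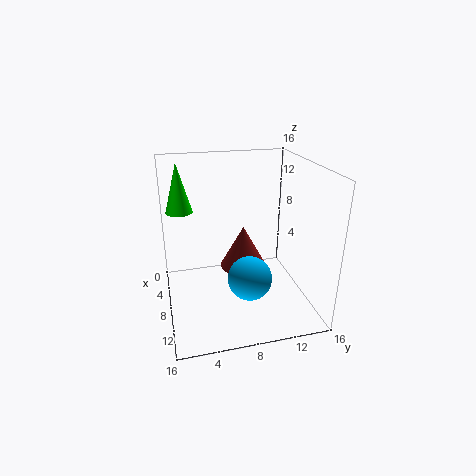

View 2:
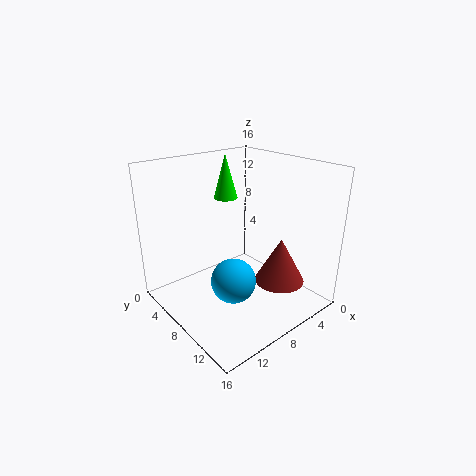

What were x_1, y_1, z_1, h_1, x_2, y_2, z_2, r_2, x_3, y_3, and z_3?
x_1 = 3, y_1 = 10, z_1 = 1.5, h_1 = 5.5, x_2 = 5, y_2 = 2, z_2 = 10.5, r_2 = 1.5, x_3 = 9.5, y_3 = 9, z_3 = 3.5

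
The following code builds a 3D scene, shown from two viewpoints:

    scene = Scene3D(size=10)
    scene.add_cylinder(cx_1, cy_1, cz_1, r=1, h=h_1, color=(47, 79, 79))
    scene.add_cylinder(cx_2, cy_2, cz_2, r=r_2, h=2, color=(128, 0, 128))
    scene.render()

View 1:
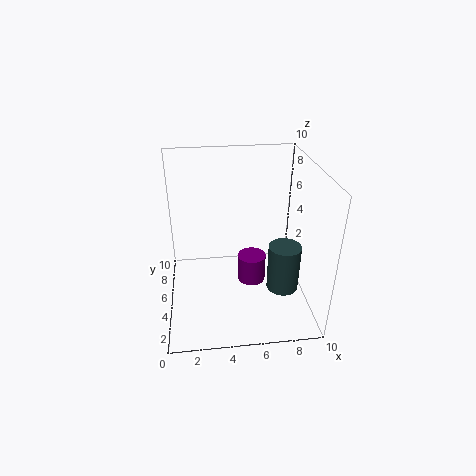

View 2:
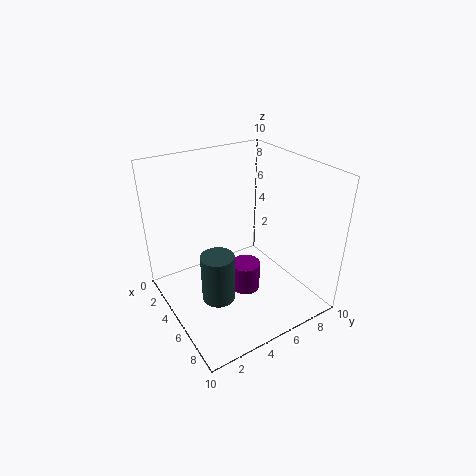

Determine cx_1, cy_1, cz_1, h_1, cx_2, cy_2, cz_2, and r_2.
cx_1 = 7.5; cy_1 = 2; cz_1 = 3; h_1 = 3; cx_2 = 6; cy_2 = 5; cz_2 = 1.5; r_2 = 1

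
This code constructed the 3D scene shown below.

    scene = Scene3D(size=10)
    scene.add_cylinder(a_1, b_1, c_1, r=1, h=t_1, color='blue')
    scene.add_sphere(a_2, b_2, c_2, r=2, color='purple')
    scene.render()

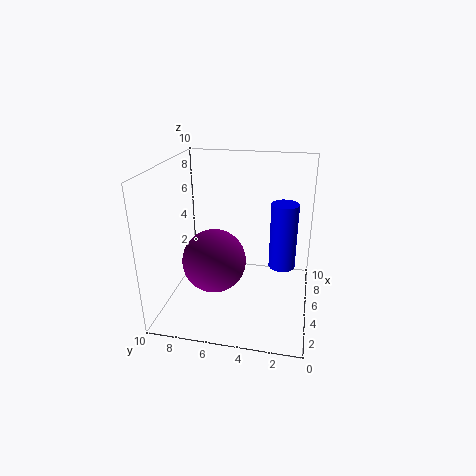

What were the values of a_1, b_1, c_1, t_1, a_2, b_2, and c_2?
a_1 = 7; b_1 = 2; c_1 = 2; t_1 = 5; a_2 = 2.5; b_2 = 6; c_2 = 4.5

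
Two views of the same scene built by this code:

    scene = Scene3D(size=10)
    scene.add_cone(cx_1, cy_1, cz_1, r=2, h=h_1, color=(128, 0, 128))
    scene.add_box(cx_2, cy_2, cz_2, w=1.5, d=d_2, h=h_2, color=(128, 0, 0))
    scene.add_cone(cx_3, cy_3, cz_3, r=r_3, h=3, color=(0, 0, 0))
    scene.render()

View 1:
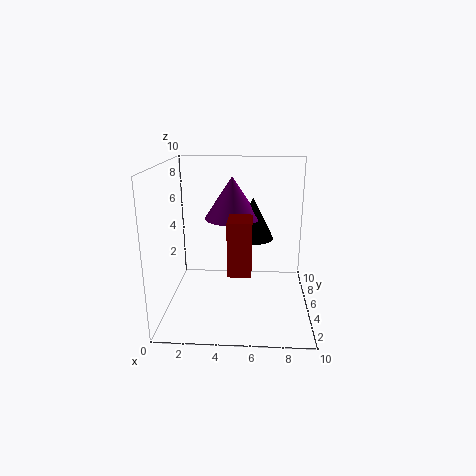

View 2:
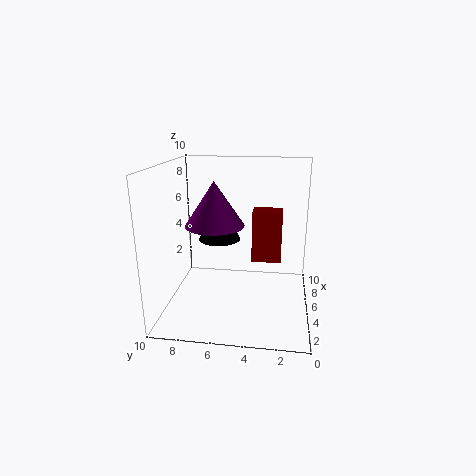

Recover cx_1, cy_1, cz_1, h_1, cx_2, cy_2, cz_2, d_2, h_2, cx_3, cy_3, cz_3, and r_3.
cx_1 = 4.5; cy_1 = 6.5; cz_1 = 6; h_1 = 3; cx_2 = 4.5; cy_2 = 2; cz_2 = 3.5; d_2 = 2; h_2 = 3.5; cx_3 = 6; cy_3 = 6.5; cz_3 = 4.5; r_3 = 1.5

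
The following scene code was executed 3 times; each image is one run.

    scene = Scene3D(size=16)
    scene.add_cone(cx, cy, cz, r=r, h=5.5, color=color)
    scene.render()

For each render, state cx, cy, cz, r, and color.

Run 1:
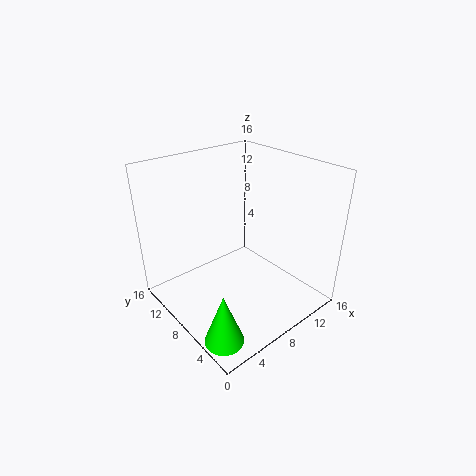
cx = 2; cy = 3; cz = 0.5; r = 2; color = 'lime'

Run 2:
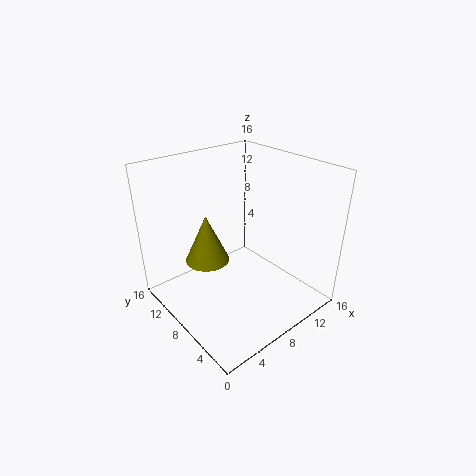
cx = 5.5; cy = 10.5; cz = 5; r = 2.5; color = 'olive'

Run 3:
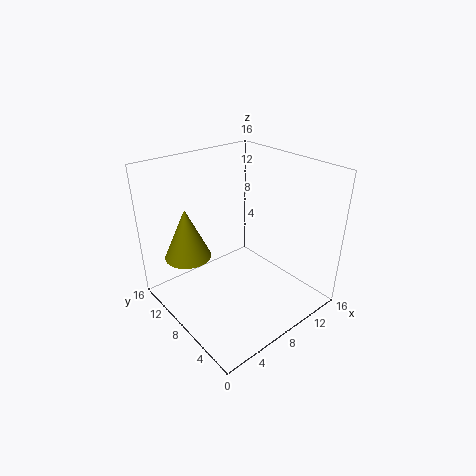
cx = 3; cy = 10.5; cz = 6.5; r = 2.5; color = 'olive'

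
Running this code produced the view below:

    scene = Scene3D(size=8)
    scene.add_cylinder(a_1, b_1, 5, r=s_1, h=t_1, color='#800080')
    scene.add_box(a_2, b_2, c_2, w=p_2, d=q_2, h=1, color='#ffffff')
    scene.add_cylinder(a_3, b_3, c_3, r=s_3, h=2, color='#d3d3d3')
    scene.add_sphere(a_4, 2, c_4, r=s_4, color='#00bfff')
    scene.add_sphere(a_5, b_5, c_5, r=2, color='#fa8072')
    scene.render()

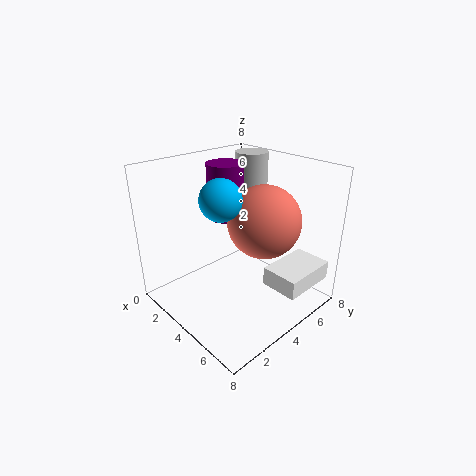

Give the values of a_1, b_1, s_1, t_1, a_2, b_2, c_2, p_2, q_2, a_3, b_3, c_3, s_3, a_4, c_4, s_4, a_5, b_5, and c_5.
a_1 = 3, b_1 = 4, s_1 = 1, t_1 = 3, a_2 = 6, b_2 = 4, c_2 = 2, p_2 = 2, q_2 = 3, a_3 = 2, b_3 = 7, c_3 = 6, s_3 = 1, a_4 = 5, c_4 = 7, s_4 = 1, a_5 = 5, b_5 = 5, c_5 = 5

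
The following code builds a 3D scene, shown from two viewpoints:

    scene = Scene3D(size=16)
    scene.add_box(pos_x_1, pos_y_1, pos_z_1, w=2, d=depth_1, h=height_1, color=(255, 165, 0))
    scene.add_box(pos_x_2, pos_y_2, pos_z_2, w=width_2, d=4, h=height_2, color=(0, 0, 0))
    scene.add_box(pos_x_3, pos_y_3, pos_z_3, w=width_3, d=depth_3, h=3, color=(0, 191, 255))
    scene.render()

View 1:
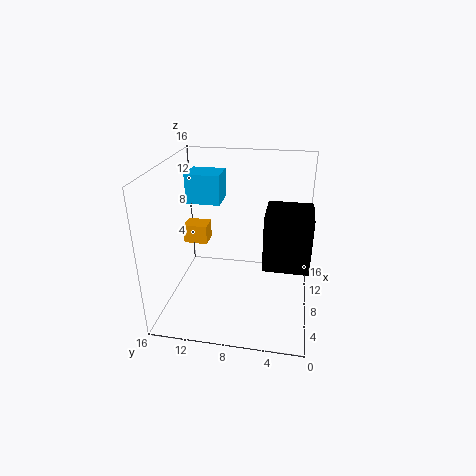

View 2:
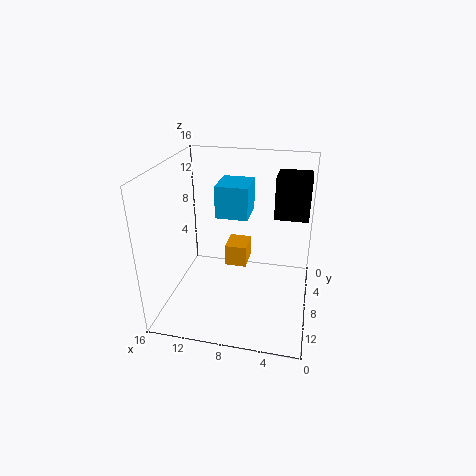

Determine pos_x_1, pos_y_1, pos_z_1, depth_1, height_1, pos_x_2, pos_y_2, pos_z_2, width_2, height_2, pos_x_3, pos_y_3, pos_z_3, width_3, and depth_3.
pos_x_1 = 6
pos_y_1 = 11
pos_z_1 = 8
depth_1 = 2.5
height_1 = 2
pos_x_2 = 0.5
pos_y_2 = 0.5
pos_z_2 = 9
width_2 = 4
height_2 = 5
pos_x_3 = 6
pos_y_3 = 9.5
pos_z_3 = 12.5
width_3 = 3
depth_3 = 3.5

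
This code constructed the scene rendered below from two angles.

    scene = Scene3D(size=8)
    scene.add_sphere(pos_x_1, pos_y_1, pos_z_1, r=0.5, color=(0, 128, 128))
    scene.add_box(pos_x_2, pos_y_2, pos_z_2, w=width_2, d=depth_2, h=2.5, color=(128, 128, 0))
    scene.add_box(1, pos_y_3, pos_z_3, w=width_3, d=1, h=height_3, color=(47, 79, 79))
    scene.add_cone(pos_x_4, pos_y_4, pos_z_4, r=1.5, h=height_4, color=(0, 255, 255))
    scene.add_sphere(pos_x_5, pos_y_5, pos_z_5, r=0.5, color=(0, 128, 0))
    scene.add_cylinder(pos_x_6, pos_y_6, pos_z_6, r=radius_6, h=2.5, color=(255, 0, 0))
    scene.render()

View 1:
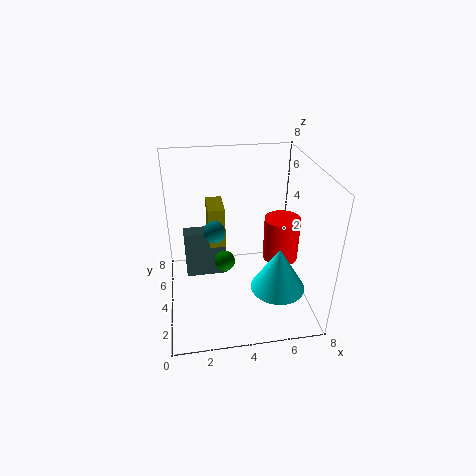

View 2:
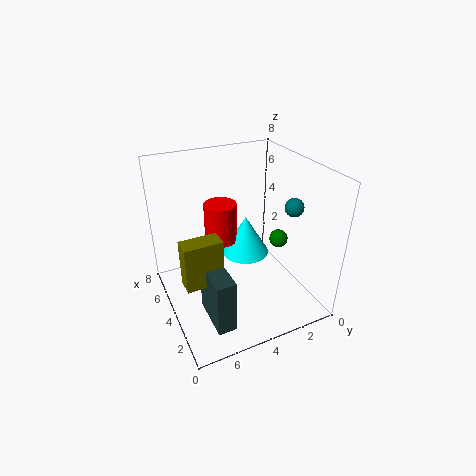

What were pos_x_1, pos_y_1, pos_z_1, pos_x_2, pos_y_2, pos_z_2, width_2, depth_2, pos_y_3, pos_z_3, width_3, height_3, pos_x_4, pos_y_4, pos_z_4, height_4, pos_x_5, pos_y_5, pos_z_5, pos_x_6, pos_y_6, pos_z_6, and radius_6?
pos_x_1 = 2.5
pos_y_1 = 1.5
pos_z_1 = 6
pos_x_2 = 2.5
pos_y_2 = 5.5
pos_z_2 = 2.5
width_2 = 1
depth_2 = 2
pos_y_3 = 5.5
pos_z_3 = 0.5
width_3 = 2.5
height_3 = 3
pos_x_4 = 6
pos_y_4 = 2.5
pos_z_4 = 1.5
height_4 = 2.5
pos_x_5 = 3
pos_y_5 = 2
pos_z_5 = 4
pos_x_6 = 6.5
pos_y_6 = 4
pos_z_6 = 2.5
radius_6 = 1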